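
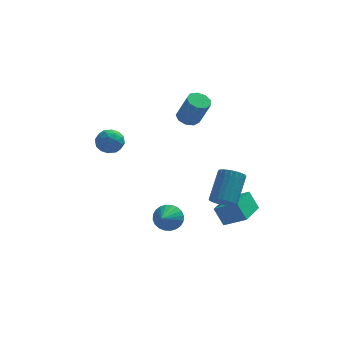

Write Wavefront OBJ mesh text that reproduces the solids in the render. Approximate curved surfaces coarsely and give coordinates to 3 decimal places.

v -0.205 -1.289 -4.224
v 0.248 -1.771 -4.804
v -0.535 -2.451 -3.516
v 0.491 -1.699 -4.573
v 0.628 -1.564 -4.288
v 0.638 -1.388 -3.994
v 0.52 -1.196 -3.734
v 0.291 -1.019 -3.55
v -0.013 -0.883 -3.468
v -0.347 -0.808 -3.501
v -0.659 -0.807 -3.644
v -0.902 -0.879 -3.875
v -1.039 -1.014 -4.16
v -1.049 -1.19 -4.454
v -0.931 -1.382 -4.714
v -0.702 -1.559 -4.898
v -0.398 -1.695 -4.98
v -0.064 -1.77 -4.947
v -4.172 2.488 -0.241
v -3.498 2.52 -0.812
v -3.502 1.46 0.492
v -2.828 1.492 -0.079
v -2.974 2.168 0.47
v -3.388 2.803 0.017
v -3.612 1.177 -0.337
v -4.026 1.812 -0.79
v -3.153 1.709 -0.871
v -2.758 2.322 -0.372
v -4.242 1.658 0.052
v -3.847 2.271 0.551
v -3.894 2.594 -0.591
v -3.106 1.386 0.271
v -3.192 1.783 0.594
v -2.796 1.802 0.258
v -3.829 2.761 -0.103
v -3.433 2.779 -0.439
v -3.125 2.573 0.315
v -3.567 1.201 0.119
v -3.171 1.219 -0.217
v -4.204 2.178 -0.578
v -3.808 2.197 -0.914
v -3.875 1.407 -0.635
v -3.295 2.136 -0.961
v -2.901 1.532 -0.531
v -3.362 1.347 -0.682
v -3.605 1.72 -0.949
v -3.063 2.497 -0.668
v -2.669 1.892 -0.237
v -2.755 2.29 0.085
v -2.998 2.663 -0.181
v -2.86 2.02 -0.703
v -4.331 2.088 -0.083
v -3.937 1.483 0.348
v -4.002 1.317 -0.139
v -4.245 1.69 -0.405
v -4.099 2.448 0.211
v -3.705 1.844 0.641
v -3.395 2.26 0.629
v -3.638 2.633 0.362
v -4.14 1.96 0.383
v 2.722 -3.268 -1.661
v 3.401 -3.614 -1.55
v 3.897 -2.198 -0.169
v 3.218 -1.852 -0.279
v 3.468 -3.422 -1.771
v 3.965 -2.006 -0.39
v 3.422 -3.206 -1.976
v 3.918 -1.79 -0.594
v 3.269 -3 -2.132
v 3.765 -1.584 -0.75
v 3.033 -2.835 -2.216
v 3.529 -1.419 -0.835
v 2.749 -2.736 -2.216
v 3.246 -1.319 -0.835
v 2.462 -2.717 -2.132
v 2.958 -1.301 -0.75
v 2.213 -2.783 -1.976
v 2.71 -1.367 -0.594
v 2.043 -2.922 -1.771
v 2.539 -1.506 -0.39
v 1.975 -3.114 -1.55
v 2.472 -1.698 -0.169
v 2.022 -3.33 -1.346
v 2.518 -1.914 0.036
v 2.175 -3.536 -1.19
v 2.671 -2.12 0.192
v 2.411 -3.701 -1.105
v 2.907 -2.285 0.276
v 2.694 -3.801 -1.105
v 3.191 -2.384 0.276
v 2.982 -3.819 -1.19
v 3.478 -2.403 0.192
v 3.23 -3.753 -1.346
v 3.727 -2.337 0.036
v 2.795 -1.406 -4.712
v 2.261 -1.07 -3.633
v 3.503 0.346 -4.908
v 2.969 0.683 -3.829
v 4.031 -1.823 -3.971
v 3.497 -1.486 -2.892
v 4.739 -0.07 -4.167
v 4.205 0.266 -3.088
v 0.814 2.09 1.74
v 1.439 1.913 1.453
v 2.05 1.413 3.093
v 1.426 1.59 3.38
v 1.446 2.378 1.593
v 2.057 1.878 3.232
v 1.158 2.709 1.801
v 1.769 2.208 3.441
v 0.708 2.75 1.981
v 1.32 2.249 3.621
v 0.309 2.482 2.048
v 0.92 1.982 3.688
v 0.146 2.031 1.971
v 0.757 1.531 3.611
v 0.296 1.608 1.786
v 0.907 1.107 3.426
v 0.688 1.41 1.58
v 1.299 0.91 3.219
v 1.14 1.531 1.448
v 1.751 1.03 3.088
f 2 1 4
f 2 4 3
f 4 1 5
f 4 5 3
f 5 1 6
f 5 6 3
f 6 1 7
f 6 7 3
f 7 1 8
f 7 8 3
f 8 1 9
f 8 9 3
f 9 1 10
f 9 10 3
f 10 1 11
f 10 11 3
f 11 1 12
f 11 12 3
f 12 1 13
f 12 13 3
f 13 1 14
f 13 14 3
f 14 1 15
f 14 15 3
f 15 1 16
f 15 16 3
f 16 1 17
f 16 17 3
f 17 1 18
f 17 18 3
f 18 1 2
f 18 2 3
f 19 56 35
f 56 30 59
f 35 59 24
f 56 59 35
f 19 35 31
f 35 24 36
f 31 36 20
f 35 36 31
f 19 31 40
f 31 20 41
f 40 41 26
f 31 41 40
f 19 40 52
f 40 26 55
f 52 55 29
f 40 55 52
f 19 52 56
f 52 29 60
f 56 60 30
f 52 60 56
f 20 36 47
f 36 24 50
f 47 50 28
f 36 50 47
f 24 59 37
f 59 30 58
f 37 58 23
f 59 58 37
f 30 60 57
f 60 29 53
f 57 53 21
f 60 53 57
f 29 55 54
f 55 26 42
f 54 42 25
f 55 42 54
f 26 41 46
f 41 20 43
f 46 43 27
f 41 43 46
f 22 48 34
f 48 28 49
f 34 49 23
f 48 49 34
f 22 34 32
f 34 23 33
f 32 33 21
f 34 33 32
f 22 32 39
f 32 21 38
f 39 38 25
f 32 38 39
f 22 39 44
f 39 25 45
f 44 45 27
f 39 45 44
f 22 44 48
f 44 27 51
f 48 51 28
f 44 51 48
f 23 49 37
f 49 28 50
f 37 50 24
f 49 50 37
f 21 33 57
f 33 23 58
f 57 58 30
f 33 58 57
f 25 38 54
f 38 21 53
f 54 53 29
f 38 53 54
f 27 45 46
f 45 25 42
f 46 42 26
f 45 42 46
f 28 51 47
f 51 27 43
f 47 43 20
f 51 43 47
f 62 61 65
f 62 65 63
f 63 65 66
f 63 66 64
f 65 61 67
f 65 67 66
f 66 67 68
f 66 68 64
f 67 61 69
f 67 69 68
f 68 69 70
f 68 70 64
f 69 61 71
f 69 71 70
f 70 71 72
f 70 72 64
f 71 61 73
f 71 73 72
f 72 73 74
f 72 74 64
f 73 61 75
f 73 75 74
f 74 75 76
f 74 76 64
f 75 61 77
f 75 77 76
f 76 77 78
f 76 78 64
f 77 61 79
f 77 79 78
f 78 79 80
f 78 80 64
f 79 61 81
f 79 81 80
f 80 81 82
f 80 82 64
f 81 61 83
f 81 83 82
f 82 83 84
f 82 84 64
f 83 61 85
f 83 85 84
f 84 85 86
f 84 86 64
f 85 61 87
f 85 87 86
f 86 87 88
f 86 88 64
f 87 61 89
f 87 89 88
f 88 89 90
f 88 90 64
f 89 61 91
f 89 91 90
f 90 91 92
f 90 92 64
f 91 61 93
f 91 93 92
f 92 93 94
f 92 94 64
f 93 61 62
f 93 62 94
f 94 62 63
f 94 63 64
f 96 98 95
f 99 96 95
f 95 98 97
f 97 99 95
f 96 102 98
f 100 96 99
f 100 102 96
f 98 102 97
f 101 99 97
f 97 102 101
f 101 100 99
f 102 100 101
f 104 103 107
f 104 107 105
f 105 107 108
f 105 108 106
f 107 103 109
f 107 109 108
f 108 109 110
f 108 110 106
f 109 103 111
f 109 111 110
f 110 111 112
f 110 112 106
f 111 103 113
f 111 113 112
f 112 113 114
f 112 114 106
f 113 103 115
f 113 115 114
f 114 115 116
f 114 116 106
f 115 103 117
f 115 117 116
f 116 117 118
f 116 118 106
f 117 103 119
f 117 119 118
f 118 119 120
f 118 120 106
f 119 103 121
f 119 121 120
f 120 121 122
f 120 122 106
f 121 103 104
f 121 104 122
f 122 104 105
f 122 105 106



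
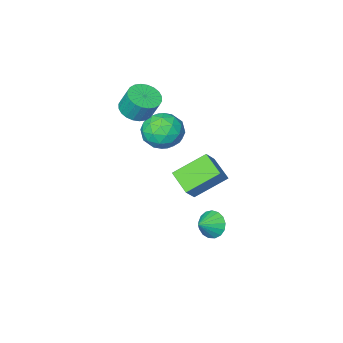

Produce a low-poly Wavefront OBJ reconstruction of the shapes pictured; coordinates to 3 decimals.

v -2.251 3.717 -0.547
v -2.266 2.383 0.046
v -3.896 4.23 0.564
v -3.911 2.896 1.157
v -1.529 4.104 0.343
v -1.544 2.77 0.936
v -3.174 4.617 1.454
v -3.189 3.283 2.047
v -2.811 -3.004 1.816
v -1.907 -3.185 2.045
v -2.105 -2.577 3.313
v -3.009 -2.396 3.084
v -1.876 -2.85 1.889
v -2.075 -2.243 3.157
v -1.988 -2.539 1.722
v -2.186 -1.931 2.99
v -2.225 -2.298 1.569
v -2.423 -1.69 2.837
v -2.551 -2.165 1.454
v -2.75 -1.557 2.722
v -2.917 -2.159 1.394
v -3.115 -1.551 2.662
v -3.266 -2.282 1.399
v -3.465 -1.674 2.667
v -3.547 -2.515 1.466
v -3.745 -1.907 2.734
v -3.715 -2.823 1.587
v -3.913 -2.215 2.855
v -3.745 -3.157 1.743
v -3.944 -2.55 3.011
v -3.634 -3.469 1.91
v -3.832 -2.861 3.178
v -3.397 -3.71 2.063
v -3.595 -3.102 3.331
v -3.07 -3.843 2.178
v -3.269 -3.235 3.446
v -2.705 -3.849 2.238
v -2.903 -3.241 3.506
v -2.355 -3.726 2.233
v -2.554 -3.118 3.501
v -2.075 -3.493 2.166
v -2.273 -2.885 3.434
v -4.106 2.431 -4.272
v -3.673 1.902 -4.81
v -3.114 2.689 -3.728
v -3.663 2.271 -5.003
v -3.754 2.676 -5.029
v -3.926 3.026 -4.881
v -4.139 3.239 -4.594
v -4.345 3.267 -4.233
v -4.495 3.103 -3.881
v -4.557 2.786 -3.618
v -4.515 2.387 -3.506
v -4.379 1.999 -3.568
v -4.181 1.709 -3.793
v -3.966 1.585 -4.127
v -3.782 1.655 -4.494
v -4.59 -1.301 -0.142
v -3.61 -0.7 0.296
v -3.89 -3 0.624
v -2.91 -2.399 1.062
v -4.023 -2.195 1.544
v -4.456 -1.145 1.071
v -3.044 -2.555 -0.151
v -3.477 -1.505 -0.624
v -2.655 -1.475 0.29
v -3.26 -1.252 1.338
v -4.24 -2.448 -0.418
v -4.845 -2.225 0.63
v -4.161 -0.851 0.01
v -3.339 -2.849 0.91
v -3.993 -2.729 1.193
v -3.417 -2.375 1.451
v -4.658 -1.113 0.466
v -4.082 -0.759 0.723
v -4.325 -1.638 1.457
v -3.418 -2.941 0.197
v -2.842 -2.587 0.454
v -4.083 -1.325 -0.531
v -3.507 -0.971 -0.273
v -3.175 -2.062 -0.537
v -3.024 -0.954 0.264
v -2.613 -1.953 0.714
v -2.691 -2.044 0.001
v -2.946 -1.427 -0.277
v -3.379 -0.823 0.88
v -2.968 -1.822 1.33
v -3.622 -1.701 1.613
v -3.876 -1.084 1.335
v -2.818 -1.279 0.877
v -4.532 -1.878 -0.41
v -4.121 -2.877 0.04
v -3.624 -2.616 -0.415
v -3.878 -1.999 -0.693
v -4.887 -1.747 0.206
v -4.476 -2.746 0.656
v -4.554 -2.273 1.197
v -4.809 -1.656 0.919
v -4.682 -2.421 0.043
f 2 4 1
f 5 2 1
f 1 4 3
f 3 5 1
f 2 8 4
f 6 2 5
f 6 8 2
f 4 8 3
f 7 5 3
f 3 8 7
f 7 6 5
f 8 6 7
f 10 9 13
f 10 13 11
f 11 13 14
f 11 14 12
f 13 9 15
f 13 15 14
f 14 15 16
f 14 16 12
f 15 9 17
f 15 17 16
f 16 17 18
f 16 18 12
f 17 9 19
f 17 19 18
f 18 19 20
f 18 20 12
f 19 9 21
f 19 21 20
f 20 21 22
f 20 22 12
f 21 9 23
f 21 23 22
f 22 23 24
f 22 24 12
f 23 9 25
f 23 25 24
f 24 25 26
f 24 26 12
f 25 9 27
f 25 27 26
f 26 27 28
f 26 28 12
f 27 9 29
f 27 29 28
f 28 29 30
f 28 30 12
f 29 9 31
f 29 31 30
f 30 31 32
f 30 32 12
f 31 9 33
f 31 33 32
f 32 33 34
f 32 34 12
f 33 9 35
f 33 35 34
f 34 35 36
f 34 36 12
f 35 9 37
f 35 37 36
f 36 37 38
f 36 38 12
f 37 9 39
f 37 39 38
f 38 39 40
f 38 40 12
f 39 9 41
f 39 41 40
f 40 41 42
f 40 42 12
f 41 9 10
f 41 10 42
f 42 10 11
f 42 11 12
f 44 43 46
f 44 46 45
f 46 43 47
f 46 47 45
f 47 43 48
f 47 48 45
f 48 43 49
f 48 49 45
f 49 43 50
f 49 50 45
f 50 43 51
f 50 51 45
f 51 43 52
f 51 52 45
f 52 43 53
f 52 53 45
f 53 43 54
f 53 54 45
f 54 43 55
f 54 55 45
f 55 43 56
f 55 56 45
f 56 43 57
f 56 57 45
f 57 43 44
f 57 44 45
f 58 95 74
f 95 69 98
f 74 98 63
f 95 98 74
f 58 74 70
f 74 63 75
f 70 75 59
f 74 75 70
f 58 70 79
f 70 59 80
f 79 80 65
f 70 80 79
f 58 79 91
f 79 65 94
f 91 94 68
f 79 94 91
f 58 91 95
f 91 68 99
f 95 99 69
f 91 99 95
f 59 75 86
f 75 63 89
f 86 89 67
f 75 89 86
f 63 98 76
f 98 69 97
f 76 97 62
f 98 97 76
f 69 99 96
f 99 68 92
f 96 92 60
f 99 92 96
f 68 94 93
f 94 65 81
f 93 81 64
f 94 81 93
f 65 80 85
f 80 59 82
f 85 82 66
f 80 82 85
f 61 87 73
f 87 67 88
f 73 88 62
f 87 88 73
f 61 73 71
f 73 62 72
f 71 72 60
f 73 72 71
f 61 71 78
f 71 60 77
f 78 77 64
f 71 77 78
f 61 78 83
f 78 64 84
f 83 84 66
f 78 84 83
f 61 83 87
f 83 66 90
f 87 90 67
f 83 90 87
f 62 88 76
f 88 67 89
f 76 89 63
f 88 89 76
f 60 72 96
f 72 62 97
f 96 97 69
f 72 97 96
f 64 77 93
f 77 60 92
f 93 92 68
f 77 92 93
f 66 84 85
f 84 64 81
f 85 81 65
f 84 81 85
f 67 90 86
f 90 66 82
f 86 82 59
f 90 82 86



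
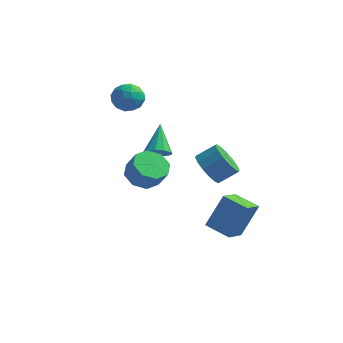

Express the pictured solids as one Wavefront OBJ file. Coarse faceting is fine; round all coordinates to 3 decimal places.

v 2.733 -2.503 1.448
v 3.44 -2.879 0.85
v 4.315 -2.352 1.553
v 3.607 -1.977 2.152
v 3.324 -2.417 0.647
v 4.199 -1.89 1.35
v 3.05 -1.978 0.659
v 3.925 -1.451 1.362
v 2.691 -1.68 0.883
v 3.566 -1.153 1.586
v 2.343 -1.602 1.258
v 3.218 -1.075 1.961
v 2.099 -1.766 1.684
v 2.974 -1.24 2.387
v 2.025 -2.128 2.047
v 2.9 -1.601 2.75
v 2.141 -2.59 2.25
v 3.016 -2.063 2.953
v 2.415 -3.029 2.238
v 3.29 -2.502 2.941
v 2.774 -3.327 2.014
v 3.649 -2.8 2.717
v 3.122 -3.405 1.639
v 3.997 -2.878 2.342
v 3.366 -3.24 1.213
v 4.241 -2.714 1.916
v 3.847 -0.296 -4.721
v 3.636 -1.645 -4.009
v 2.447 0.096 -4.395
v 2.235 -1.253 -3.683
v 4.505 0.553 -2.917
v 4.293 -0.796 -2.205
v 3.104 0.945 -2.591
v 2.893 -0.404 -1.879
v -1.484 1.852 -1.046
v -0.753 1.831 -0.805
v -1.876 3.268 0.266
v -0.782 2.15 -1.157
v -1.079 2.355 -1.467
v -1.531 2.368 -1.616
v -1.965 2.184 -1.548
v -2.215 1.873 -1.288
v -2.185 1.555 -0.935
v -1.888 1.35 -0.626
v -1.436 1.337 -0.476
v -1.003 1.521 -0.545
v -3.861 2.487 2.984
v -2.985 2.823 2.794
v -3.335 1.037 2.846
v -2.459 1.373 2.656
v -2.829 1.471 3.533
v -3.154 2.367 3.618
v -3.166 1.493 2.022
v -3.491 2.389 2.107
v -2.556 2.208 2.199
v -2.348 2.195 3.133
v -3.972 1.665 2.507
v -3.764 1.652 3.441
v -3.469 2.782 2.901
v -2.851 1.078 2.739
v -3.069 1.136 3.254
v -2.554 1.333 3.143
v -3.568 2.514 3.386
v -3.054 2.712 3.274
v -2.962 1.917 3.708
v -3.266 1.148 2.366
v -2.752 1.346 2.254
v -3.766 2.527 2.497
v -3.251 2.724 2.386
v -3.358 1.943 1.932
v -2.702 2.618 2.44
v -2.393 1.766 2.359
v -2.808 1.837 1.986
v -2.999 2.363 2.036
v -2.58 2.61 2.989
v -2.271 1.758 2.908
v -2.488 1.816 3.423
v -2.679 2.343 3.473
v -2.327 2.249 2.639
v -4.049 2.102 2.732
v -3.74 1.25 2.651
v -3.641 1.517 2.167
v -3.832 2.044 2.217
v -3.927 2.094 3.281
v -3.618 1.242 3.2
v -3.321 1.497 3.604
v -3.512 2.023 3.654
v -3.993 1.611 3.001
v -1.207 -1.133 -0.745
v -0.48 -0.449 -1
v 0.135 -0.704 0.07
v -0.593 -1.387 0.325
v -1.067 -0.125 -0.586
v -0.452 -0.38 0.484
v -1.736 -0.39 -0.265
v -1.122 -0.645 0.805
v -2.095 -1.091 -0.225
v -1.481 -1.346 0.845
v -1.935 -1.816 -0.49
v -1.32 -2.071 0.58
v -1.348 -2.14 -0.904
v -0.733 -2.395 0.166
v -0.678 -1.875 -1.225
v -0.064 -2.13 -0.155
v -0.319 -1.174 -1.265
v 0.295 -1.429 -0.195
f 2 1 5
f 2 5 3
f 3 5 6
f 3 6 4
f 5 1 7
f 5 7 6
f 6 7 8
f 6 8 4
f 7 1 9
f 7 9 8
f 8 9 10
f 8 10 4
f 9 1 11
f 9 11 10
f 10 11 12
f 10 12 4
f 11 1 13
f 11 13 12
f 12 13 14
f 12 14 4
f 13 1 15
f 13 15 14
f 14 15 16
f 14 16 4
f 15 1 17
f 15 17 16
f 16 17 18
f 16 18 4
f 17 1 19
f 17 19 18
f 18 19 20
f 18 20 4
f 19 1 21
f 19 21 20
f 20 21 22
f 20 22 4
f 21 1 23
f 21 23 22
f 22 23 24
f 22 24 4
f 23 1 25
f 23 25 24
f 24 25 26
f 24 26 4
f 25 1 2
f 25 2 26
f 26 2 3
f 26 3 4
f 28 30 27
f 31 28 27
f 27 30 29
f 29 31 27
f 28 34 30
f 32 28 31
f 32 34 28
f 30 34 29
f 33 31 29
f 29 34 33
f 33 32 31
f 34 32 33
f 36 35 38
f 36 38 37
f 38 35 39
f 38 39 37
f 39 35 40
f 39 40 37
f 40 35 41
f 40 41 37
f 41 35 42
f 41 42 37
f 42 35 43
f 42 43 37
f 43 35 44
f 43 44 37
f 44 35 45
f 44 45 37
f 45 35 46
f 45 46 37
f 46 35 36
f 46 36 37
f 47 84 63
f 84 58 87
f 63 87 52
f 84 87 63
f 47 63 59
f 63 52 64
f 59 64 48
f 63 64 59
f 47 59 68
f 59 48 69
f 68 69 54
f 59 69 68
f 47 68 80
f 68 54 83
f 80 83 57
f 68 83 80
f 47 80 84
f 80 57 88
f 84 88 58
f 80 88 84
f 48 64 75
f 64 52 78
f 75 78 56
f 64 78 75
f 52 87 65
f 87 58 86
f 65 86 51
f 87 86 65
f 58 88 85
f 88 57 81
f 85 81 49
f 88 81 85
f 57 83 82
f 83 54 70
f 82 70 53
f 83 70 82
f 54 69 74
f 69 48 71
f 74 71 55
f 69 71 74
f 50 76 62
f 76 56 77
f 62 77 51
f 76 77 62
f 50 62 60
f 62 51 61
f 60 61 49
f 62 61 60
f 50 60 67
f 60 49 66
f 67 66 53
f 60 66 67
f 50 67 72
f 67 53 73
f 72 73 55
f 67 73 72
f 50 72 76
f 72 55 79
f 76 79 56
f 72 79 76
f 51 77 65
f 77 56 78
f 65 78 52
f 77 78 65
f 49 61 85
f 61 51 86
f 85 86 58
f 61 86 85
f 53 66 82
f 66 49 81
f 82 81 57
f 66 81 82
f 55 73 74
f 73 53 70
f 74 70 54
f 73 70 74
f 56 79 75
f 79 55 71
f 75 71 48
f 79 71 75
f 90 89 93
f 90 93 91
f 91 93 94
f 91 94 92
f 93 89 95
f 93 95 94
f 94 95 96
f 94 96 92
f 95 89 97
f 95 97 96
f 96 97 98
f 96 98 92
f 97 89 99
f 97 99 98
f 98 99 100
f 98 100 92
f 99 89 101
f 99 101 100
f 100 101 102
f 100 102 92
f 101 89 103
f 101 103 102
f 102 103 104
f 102 104 92
f 103 89 105
f 103 105 104
f 104 105 106
f 104 106 92
f 105 89 90
f 105 90 106
f 106 90 91
f 106 91 92



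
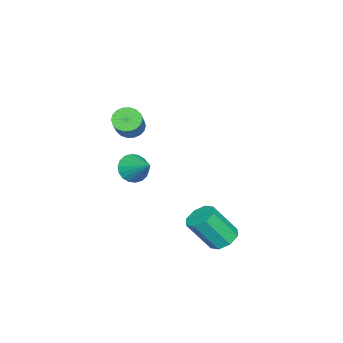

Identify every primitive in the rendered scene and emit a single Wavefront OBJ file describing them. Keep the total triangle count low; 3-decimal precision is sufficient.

v -2.332 -0.943 0.551
v -1.99 -1.401 0.31
v -0.986 -1.154 1.269
v -1.328 -0.697 1.509
v -1.907 -1.181 0.167
v -0.903 -0.934 1.126
v -1.908 -0.913 0.099
v -0.904 -0.666 1.058
v -1.993 -0.652 0.121
v -0.989 -0.405 1.08
v -2.145 -0.448 0.228
v -1.142 -0.201 1.187
v -2.335 -0.342 0.399
v -1.331 -0.095 1.358
v -2.523 -0.356 0.6
v -1.52 -0.109 1.559
v -2.674 -0.486 0.791
v -1.67 -0.239 1.75
v -2.757 -0.706 0.934
v -1.753 -0.459 1.893
v -2.756 -0.974 1.002
v -1.752 -0.727 1.961
v -2.671 -1.235 0.98
v -1.667 -0.988 1.939
v -2.518 -1.439 0.873
v -1.515 -1.192 1.832
v -2.329 -1.545 0.702
v -1.325 -1.298 1.661
v -2.14 -1.531 0.501
v -1.137 -1.284 1.46
v 0.947 4.166 -3.001
v 1.344 3.762 -3.377
v 1.75 2.91 -2.036
v 1.353 3.314 -1.659
v 1.6 4.176 -3.192
v 2.005 3.324 -1.851
v 1.473 4.584 -2.894
v 1.879 3.732 -1.553
v 1.038 4.747 -2.659
v 1.444 3.895 -1.318
v 0.55 4.57 -2.624
v 0.956 3.718 -1.283
v 0.295 4.156 -2.809
v 0.7 3.304 -1.468
v 0.421 3.748 -3.107
v 0.827 2.896 -1.766
v 0.856 3.585 -3.342
v 1.262 2.733 -2.001
v -3.691 -1.367 -2.775
v -3.337 -1.139 -3.396
v -3.049 -0.373 -2.045
v -3.616 -0.956 -3.399
v -3.911 -0.855 -3.278
v -4.161 -0.855 -3.057
v -4.319 -0.956 -2.781
v -4.352 -1.139 -2.504
v -4.254 -1.366 -2.28
v -4.045 -1.594 -2.154
v -3.766 -1.777 -2.152
v -3.472 -1.878 -2.272
v -3.221 -1.878 -2.493
v -3.063 -1.777 -2.769
v -3.03 -1.594 -3.047
v -3.128 -1.367 -3.27
f 2 1 5
f 2 5 3
f 3 5 6
f 3 6 4
f 5 1 7
f 5 7 6
f 6 7 8
f 6 8 4
f 7 1 9
f 7 9 8
f 8 9 10
f 8 10 4
f 9 1 11
f 9 11 10
f 10 11 12
f 10 12 4
f 11 1 13
f 11 13 12
f 12 13 14
f 12 14 4
f 13 1 15
f 13 15 14
f 14 15 16
f 14 16 4
f 15 1 17
f 15 17 16
f 16 17 18
f 16 18 4
f 17 1 19
f 17 19 18
f 18 19 20
f 18 20 4
f 19 1 21
f 19 21 20
f 20 21 22
f 20 22 4
f 21 1 23
f 21 23 22
f 22 23 24
f 22 24 4
f 23 1 25
f 23 25 24
f 24 25 26
f 24 26 4
f 25 1 27
f 25 27 26
f 26 27 28
f 26 28 4
f 27 1 29
f 27 29 28
f 28 29 30
f 28 30 4
f 29 1 2
f 29 2 30
f 30 2 3
f 30 3 4
f 32 31 35
f 32 35 33
f 33 35 36
f 33 36 34
f 35 31 37
f 35 37 36
f 36 37 38
f 36 38 34
f 37 31 39
f 37 39 38
f 38 39 40
f 38 40 34
f 39 31 41
f 39 41 40
f 40 41 42
f 40 42 34
f 41 31 43
f 41 43 42
f 42 43 44
f 42 44 34
f 43 31 45
f 43 45 44
f 44 45 46
f 44 46 34
f 45 31 47
f 45 47 46
f 46 47 48
f 46 48 34
f 47 31 32
f 47 32 48
f 48 32 33
f 48 33 34
f 50 49 52
f 50 52 51
f 52 49 53
f 52 53 51
f 53 49 54
f 53 54 51
f 54 49 55
f 54 55 51
f 55 49 56
f 55 56 51
f 56 49 57
f 56 57 51
f 57 49 58
f 57 58 51
f 58 49 59
f 58 59 51
f 59 49 60
f 59 60 51
f 60 49 61
f 60 61 51
f 61 49 62
f 61 62 51
f 62 49 63
f 62 63 51
f 63 49 64
f 63 64 51
f 64 49 50
f 64 50 51



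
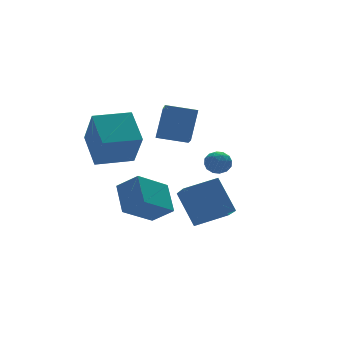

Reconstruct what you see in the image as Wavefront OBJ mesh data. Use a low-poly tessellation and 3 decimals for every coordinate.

v -2.741 -0.171 -1.079
v -2.916 -1.265 0.646
v -2.443 1.331 -0.095
v -2.618 0.237 1.629
v -1.002 -0.497 -1.109
v -1.177 -1.591 0.615
v -0.704 1.005 -0.126
v -0.879 -0.089 1.599
v 3.77 0.897 -2.668
v 4.271 0.476 -2.514
v 3.069 0.064 -2.666
v 3.57 -0.357 -2.512
v 3.359 0.094 -2.059
v 3.792 0.608 -2.061
v 3.548 -0.068 -3.119
v 3.981 0.446 -3.121
v 4.134 -0.121 -2.793
v 4.017 -0.021 -2.138
v 3.323 0.561 -3.042
v 3.206 0.661 -2.387
v 4.082 0.76 -2.591
v 3.258 -0.22 -2.589
v 3.134 0.045 -2.323
v 3.428 -0.202 -2.232
v 3.8 0.838 -2.325
v 4.095 0.59 -2.234
v 3.559 0.365 -1.967
v 3.245 -0.05 -2.946
v 3.54 -0.298 -2.855
v 3.912 0.742 -2.948
v 4.206 0.495 -2.857
v 3.781 0.175 -3.213
v 4.296 0.161 -2.665
v 3.884 -0.329 -2.663
v 3.871 -0.159 -3.02
v 4.126 0.144 -3.021
v 4.227 0.22 -2.28
v 3.815 -0.27 -2.278
v 3.691 -0.005 -2.012
v 3.946 0.298 -2.013
v 4.147 -0.131 -2.443
v 3.525 0.81 -2.902
v 3.113 0.32 -2.9
v 3.394 0.242 -3.167
v 3.649 0.545 -3.168
v 3.456 0.869 -2.517
v 3.044 0.379 -2.515
v 3.214 0.396 -2.159
v 3.469 0.699 -2.16
v 3.193 0.671 -2.737
v -2.485 -2.144 -3.149
v -1.858 -2.911 -2.386
v -2.085 -0.892 -2.219
v -1.458 -1.659 -1.456
v -0.902 -1.881 -4.184
v -0.275 -2.648 -3.421
v -0.502 -0.629 -3.254
v 0.125 -1.396 -2.491
v 1.868 -0.185 -0.78
v 1.297 -1.369 -0.057
v 0.655 0.575 -0.495
v 0.083 -0.609 0.228
v 2.557 0.369 0.672
v 1.985 -0.815 1.395
v 1.343 1.129 0.957
v 0.772 -0.055 1.68
v 0.609 -3.373 -3.979
v 0.432 -2.197 -2.446
v 1.044 -2.086 -4.915
v 0.866 -0.91 -3.382
v 2.194 -3.63 -3.598
v 2.016 -2.454 -2.065
v 2.628 -2.343 -4.534
v 2.451 -1.167 -3.001
f 2 4 1
f 5 2 1
f 1 4 3
f 3 5 1
f 2 8 4
f 6 2 5
f 6 8 2
f 4 8 3
f 7 5 3
f 3 8 7
f 7 6 5
f 8 6 7
f 9 46 25
f 46 20 49
f 25 49 14
f 46 49 25
f 9 25 21
f 25 14 26
f 21 26 10
f 25 26 21
f 9 21 30
f 21 10 31
f 30 31 16
f 21 31 30
f 9 30 42
f 30 16 45
f 42 45 19
f 30 45 42
f 9 42 46
f 42 19 50
f 46 50 20
f 42 50 46
f 10 26 37
f 26 14 40
f 37 40 18
f 26 40 37
f 14 49 27
f 49 20 48
f 27 48 13
f 49 48 27
f 20 50 47
f 50 19 43
f 47 43 11
f 50 43 47
f 19 45 44
f 45 16 32
f 44 32 15
f 45 32 44
f 16 31 36
f 31 10 33
f 36 33 17
f 31 33 36
f 12 38 24
f 38 18 39
f 24 39 13
f 38 39 24
f 12 24 22
f 24 13 23
f 22 23 11
f 24 23 22
f 12 22 29
f 22 11 28
f 29 28 15
f 22 28 29
f 12 29 34
f 29 15 35
f 34 35 17
f 29 35 34
f 12 34 38
f 34 17 41
f 38 41 18
f 34 41 38
f 13 39 27
f 39 18 40
f 27 40 14
f 39 40 27
f 11 23 47
f 23 13 48
f 47 48 20
f 23 48 47
f 15 28 44
f 28 11 43
f 44 43 19
f 28 43 44
f 17 35 36
f 35 15 32
f 36 32 16
f 35 32 36
f 18 41 37
f 41 17 33
f 37 33 10
f 41 33 37
f 52 54 51
f 55 52 51
f 51 54 53
f 53 55 51
f 52 58 54
f 56 52 55
f 56 58 52
f 54 58 53
f 57 55 53
f 53 58 57
f 57 56 55
f 58 56 57
f 60 62 59
f 63 60 59
f 59 62 61
f 61 63 59
f 60 66 62
f 64 60 63
f 64 66 60
f 62 66 61
f 65 63 61
f 61 66 65
f 65 64 63
f 66 64 65
f 68 70 67
f 71 68 67
f 67 70 69
f 69 71 67
f 68 74 70
f 72 68 71
f 72 74 68
f 70 74 69
f 73 71 69
f 69 74 73
f 73 72 71
f 74 72 73



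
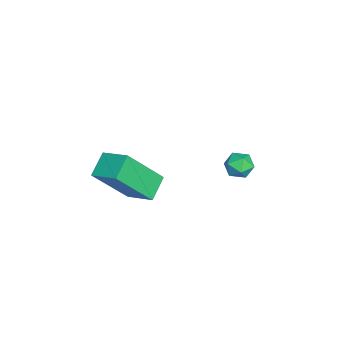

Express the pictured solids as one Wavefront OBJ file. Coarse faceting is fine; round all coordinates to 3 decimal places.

v -2.669 1.882 0.471
v -2.217 1.397 0.467
v -3.443 1.163 0.293
v -2.991 0.678 0.289
v -3.132 0.994 0.853
v -2.653 1.439 0.963
v -3.007 1.121 -0.203
v -2.528 1.566 -0.093
v -2.426 0.927 0.05
v -2.504 0.849 0.703
v -3.156 1.711 0.057
v -3.234 1.633 0.71
v 2.148 -3.689 3.632
v 1.266 -3.383 4.194
v 1.485 -2.478 1.932
v 0.603 -2.171 2.495
v 2.777 -2.709 4.085
v 1.895 -2.402 4.648
v 2.114 -1.497 2.386
v 1.232 -1.191 2.948
f 1 12 6
f 1 6 2
f 1 2 8
f 1 8 11
f 1 11 12
f 2 6 10
f 6 12 5
f 12 11 3
f 11 8 7
f 8 2 9
f 4 10 5
f 4 5 3
f 4 3 7
f 4 7 9
f 4 9 10
f 5 10 6
f 3 5 12
f 7 3 11
f 9 7 8
f 10 9 2
f 14 16 13
f 17 14 13
f 13 16 15
f 15 17 13
f 14 20 16
f 18 14 17
f 18 20 14
f 16 20 15
f 19 17 15
f 15 20 19
f 19 18 17
f 20 18 19



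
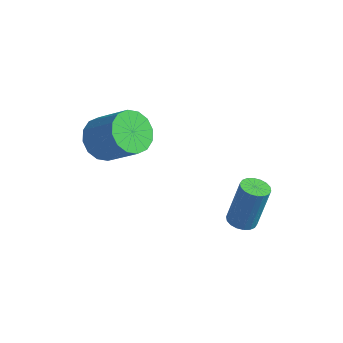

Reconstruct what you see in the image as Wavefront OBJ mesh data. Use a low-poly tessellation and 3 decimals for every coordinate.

v 3.192 2.357 -2.731
v 3.547 2.873 -2.905
v 3.823 3.379 -0.843
v 3.468 2.863 -0.669
v 3.279 2.98 -2.895
v 3.554 3.486 -0.834
v 2.993 2.964 -2.853
v 3.268 3.469 -0.792
v 2.747 2.827 -2.786
v 3.022 3.333 -0.725
v 2.589 2.598 -2.709
v 2.864 3.103 -0.648
v 2.55 2.32 -2.636
v 2.826 2.826 -0.575
v 2.639 2.05 -2.581
v 2.914 2.556 -0.52
v 2.837 1.841 -2.557
v 3.113 2.347 -0.495
v 3.106 1.734 -2.566
v 3.381 2.24 -0.505
v 3.392 1.751 -2.608
v 3.667 2.256 -0.547
v 3.638 1.887 -2.675
v 3.913 2.393 -0.614
v 3.796 2.117 -2.752
v 4.071 2.622 -0.691
v 3.834 2.394 -2.825
v 4.11 2.9 -0.764
v 3.746 2.664 -2.88
v 4.021 3.17 -0.819
v -1.746 -0.369 1.759
v -1.07 -0.306 0.972
v 0.362 -0.167 2.213
v -0.314 -0.231 3.001
v -1.21 0.203 1.077
v 0.222 0.342 2.318
v -1.494 0.559 1.365
v -0.062 0.698 2.606
v -1.845 0.666 1.758
v -0.413 0.805 2.999
v -2.17 0.495 2.152
v -0.738 0.634 3.393
v -2.381 0.093 2.441
v -0.949 0.232 3.682
v -2.422 -0.433 2.547
v -0.99 -0.294 3.788
v -2.282 -0.942 2.442
v -0.85 -0.803 3.683
v -1.998 -1.298 2.154
v -0.566 -1.159 3.395
v -1.647 -1.405 1.761
v -0.215 -1.266 3.002
v -1.322 -1.234 1.367
v 0.11 -1.095 2.608
v -1.111 -0.832 1.078
v 0.321 -0.693 2.319
f 2 1 5
f 2 5 3
f 3 5 6
f 3 6 4
f 5 1 7
f 5 7 6
f 6 7 8
f 6 8 4
f 7 1 9
f 7 9 8
f 8 9 10
f 8 10 4
f 9 1 11
f 9 11 10
f 10 11 12
f 10 12 4
f 11 1 13
f 11 13 12
f 12 13 14
f 12 14 4
f 13 1 15
f 13 15 14
f 14 15 16
f 14 16 4
f 15 1 17
f 15 17 16
f 16 17 18
f 16 18 4
f 17 1 19
f 17 19 18
f 18 19 20
f 18 20 4
f 19 1 21
f 19 21 20
f 20 21 22
f 20 22 4
f 21 1 23
f 21 23 22
f 22 23 24
f 22 24 4
f 23 1 25
f 23 25 24
f 24 25 26
f 24 26 4
f 25 1 27
f 25 27 26
f 26 27 28
f 26 28 4
f 27 1 29
f 27 29 28
f 28 29 30
f 28 30 4
f 29 1 2
f 29 2 30
f 30 2 3
f 30 3 4
f 32 31 35
f 32 35 33
f 33 35 36
f 33 36 34
f 35 31 37
f 35 37 36
f 36 37 38
f 36 38 34
f 37 31 39
f 37 39 38
f 38 39 40
f 38 40 34
f 39 31 41
f 39 41 40
f 40 41 42
f 40 42 34
f 41 31 43
f 41 43 42
f 42 43 44
f 42 44 34
f 43 31 45
f 43 45 44
f 44 45 46
f 44 46 34
f 45 31 47
f 45 47 46
f 46 47 48
f 46 48 34
f 47 31 49
f 47 49 48
f 48 49 50
f 48 50 34
f 49 31 51
f 49 51 50
f 50 51 52
f 50 52 34
f 51 31 53
f 51 53 52
f 52 53 54
f 52 54 34
f 53 31 55
f 53 55 54
f 54 55 56
f 54 56 34
f 55 31 32
f 55 32 56
f 56 32 33
f 56 33 34



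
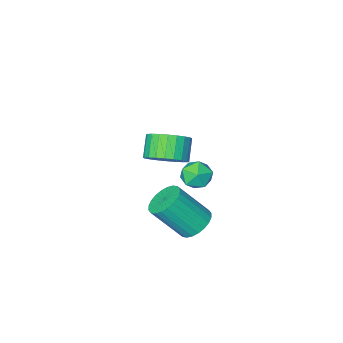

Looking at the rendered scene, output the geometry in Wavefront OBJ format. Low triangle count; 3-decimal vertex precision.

v -1.53 2.666 -0.673
v -0.915 2.255 -0.58
v -2.205 1.745 -0.28
v -1.59 1.334 -0.187
v -1.718 1.919 0.258
v -1.301 2.489 0.015
v -1.819 1.511 -0.875
v -1.402 2.081 -1.118
v -1.093 1.541 -0.705
v -1.03 1.793 -0.005
v -2.09 2.207 -0.855
v -2.027 2.459 -0.155
v -1.949 1.338 -4.152
v -1.331 1.158 -4.676
v -0.274 0.463 -3.193
v -0.891 0.642 -2.668
v -1.254 1.46 -4.589
v -0.197 0.765 -3.106
v -1.283 1.744 -4.436
v -0.226 1.049 -2.952
v -1.413 1.966 -4.239
v -0.356 1.271 -2.756
v -1.625 2.092 -4.029
v -0.568 1.397 -2.545
v -1.886 2.103 -3.838
v -0.829 1.408 -2.354
v -2.157 1.998 -3.694
v -1.099 1.303 -2.211
v -2.396 1.792 -3.62
v -1.338 1.097 -2.137
v -2.566 1.517 -3.627
v -1.509 0.822 -2.144
v -2.643 1.215 -3.714
v -1.586 0.52 -2.231
v -2.614 0.931 -3.868
v -1.557 0.236 -2.384
v -2.484 0.709 -4.064
v -1.427 0.014 -2.581
v -2.272 0.583 -4.275
v -1.215 -0.112 -2.791
v -2.011 0.572 -4.466
v -0.954 -0.123 -2.982
v -1.741 0.677 -4.609
v -0.683 -0.018 -3.126
v -1.502 0.883 -4.683
v -0.444 0.188 -3.2
v -2.954 -2.681 -3.423
v -2.555 -2.104 -2.752
v -3.087 -2.743 -1.887
v -3.486 -3.319 -2.557
v -2.881 -1.924 -2.82
v -3.413 -2.563 -1.954
v -3.218 -1.859 -2.979
v -3.75 -2.498 -2.113
v -3.515 -1.92 -3.206
v -4.047 -2.558 -2.34
v -3.727 -2.096 -3.466
v -4.258 -2.735 -2.6
v -3.821 -2.361 -3.719
v -4.352 -3 -2.853
v -3.783 -2.675 -3.927
v -4.314 -3.313 -3.061
v -3.619 -2.989 -4.059
v -4.15 -3.628 -3.193
v -3.353 -3.257 -4.093
v -3.885 -3.896 -3.228
v -3.027 -3.437 -4.026
v -3.559 -4.076 -3.16
v -2.69 -3.502 -3.867
v -3.222 -4.141 -3.001
v -2.393 -3.442 -3.64
v -2.925 -4.08 -2.774
v -2.182 -3.265 -3.38
v -2.713 -3.904 -2.514
v -2.088 -3 -3.127
v -2.619 -3.639 -2.261
v -2.126 -2.687 -2.919
v -2.657 -3.325 -2.053
v -2.29 -2.372 -2.787
v -2.821 -3.011 -1.921
f 1 12 6
f 1 6 2
f 1 2 8
f 1 8 11
f 1 11 12
f 2 6 10
f 6 12 5
f 12 11 3
f 11 8 7
f 8 2 9
f 4 10 5
f 4 5 3
f 4 3 7
f 4 7 9
f 4 9 10
f 5 10 6
f 3 5 12
f 7 3 11
f 9 7 8
f 10 9 2
f 14 13 17
f 14 17 15
f 15 17 18
f 15 18 16
f 17 13 19
f 17 19 18
f 18 19 20
f 18 20 16
f 19 13 21
f 19 21 20
f 20 21 22
f 20 22 16
f 21 13 23
f 21 23 22
f 22 23 24
f 22 24 16
f 23 13 25
f 23 25 24
f 24 25 26
f 24 26 16
f 25 13 27
f 25 27 26
f 26 27 28
f 26 28 16
f 27 13 29
f 27 29 28
f 28 29 30
f 28 30 16
f 29 13 31
f 29 31 30
f 30 31 32
f 30 32 16
f 31 13 33
f 31 33 32
f 32 33 34
f 32 34 16
f 33 13 35
f 33 35 34
f 34 35 36
f 34 36 16
f 35 13 37
f 35 37 36
f 36 37 38
f 36 38 16
f 37 13 39
f 37 39 38
f 38 39 40
f 38 40 16
f 39 13 41
f 39 41 40
f 40 41 42
f 40 42 16
f 41 13 43
f 41 43 42
f 42 43 44
f 42 44 16
f 43 13 45
f 43 45 44
f 44 45 46
f 44 46 16
f 45 13 14
f 45 14 46
f 46 14 15
f 46 15 16
f 48 47 51
f 48 51 49
f 49 51 52
f 49 52 50
f 51 47 53
f 51 53 52
f 52 53 54
f 52 54 50
f 53 47 55
f 53 55 54
f 54 55 56
f 54 56 50
f 55 47 57
f 55 57 56
f 56 57 58
f 56 58 50
f 57 47 59
f 57 59 58
f 58 59 60
f 58 60 50
f 59 47 61
f 59 61 60
f 60 61 62
f 60 62 50
f 61 47 63
f 61 63 62
f 62 63 64
f 62 64 50
f 63 47 65
f 63 65 64
f 64 65 66
f 64 66 50
f 65 47 67
f 65 67 66
f 66 67 68
f 66 68 50
f 67 47 69
f 67 69 68
f 68 69 70
f 68 70 50
f 69 47 71
f 69 71 70
f 70 71 72
f 70 72 50
f 71 47 73
f 71 73 72
f 72 73 74
f 72 74 50
f 73 47 75
f 73 75 74
f 74 75 76
f 74 76 50
f 75 47 77
f 75 77 76
f 76 77 78
f 76 78 50
f 77 47 79
f 77 79 78
f 78 79 80
f 78 80 50
f 79 47 48
f 79 48 80
f 80 48 49
f 80 49 50



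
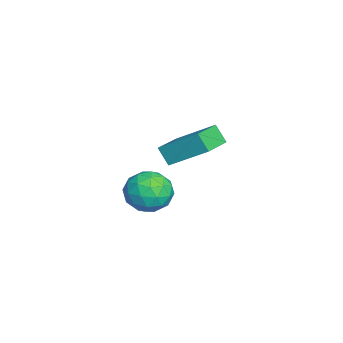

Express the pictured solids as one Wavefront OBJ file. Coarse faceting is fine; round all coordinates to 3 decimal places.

v -2.13 0.818 2.045
v -1.591 2.496 3.258
v -3.646 1.54 1.72
v -3.106 3.219 2.932
v -1.734 1.281 1.228
v -1.194 2.96 2.44
v -3.249 2.004 0.902
v -2.71 3.682 2.115
v 1.338 1.167 2.284
v 2.305 1.574 2.554
v 2.115 -0.294 1.706
v 3.082 0.113 1.976
v 2.377 -0.166 2.75
v 1.896 0.737 3.106
v 2.524 0.543 1.154
v 2.043 1.446 1.51
v 3.037 1.189 1.855
v 2.946 0.751 2.842
v 1.474 0.529 1.418
v 1.383 0.091 2.405
v 1.753 1.499 2.469
v 2.667 -0.219 1.791
v 2.252 -0.383 2.245
v 2.82 -0.143 2.404
v 1.513 1.007 2.794
v 2.081 1.246 2.953
v 2.124 0.223 3.068
v 2.339 0.034 1.307
v 2.907 0.273 1.466
v 1.6 1.423 1.856
v 2.168 1.663 2.015
v 2.296 1.057 1.192
v 2.752 1.512 2.218
v 3.209 0.653 1.878
v 2.881 0.905 1.395
v 2.598 1.436 1.604
v 2.698 1.254 2.797
v 3.155 0.395 2.458
v 2.741 0.231 2.912
v 2.458 0.762 3.122
v 3.129 1.028 2.387
v 1.265 0.885 1.802
v 1.722 0.026 1.463
v 1.962 0.518 1.138
v 1.679 1.049 1.348
v 1.211 0.627 2.382
v 1.668 -0.232 2.042
v 1.822 -0.156 2.656
v 1.539 0.375 2.865
v 1.291 0.252 1.873
f 2 4 1
f 5 2 1
f 1 4 3
f 3 5 1
f 2 8 4
f 6 2 5
f 6 8 2
f 4 8 3
f 7 5 3
f 3 8 7
f 7 6 5
f 8 6 7
f 9 46 25
f 46 20 49
f 25 49 14
f 46 49 25
f 9 25 21
f 25 14 26
f 21 26 10
f 25 26 21
f 9 21 30
f 21 10 31
f 30 31 16
f 21 31 30
f 9 30 42
f 30 16 45
f 42 45 19
f 30 45 42
f 9 42 46
f 42 19 50
f 46 50 20
f 42 50 46
f 10 26 37
f 26 14 40
f 37 40 18
f 26 40 37
f 14 49 27
f 49 20 48
f 27 48 13
f 49 48 27
f 20 50 47
f 50 19 43
f 47 43 11
f 50 43 47
f 19 45 44
f 45 16 32
f 44 32 15
f 45 32 44
f 16 31 36
f 31 10 33
f 36 33 17
f 31 33 36
f 12 38 24
f 38 18 39
f 24 39 13
f 38 39 24
f 12 24 22
f 24 13 23
f 22 23 11
f 24 23 22
f 12 22 29
f 22 11 28
f 29 28 15
f 22 28 29
f 12 29 34
f 29 15 35
f 34 35 17
f 29 35 34
f 12 34 38
f 34 17 41
f 38 41 18
f 34 41 38
f 13 39 27
f 39 18 40
f 27 40 14
f 39 40 27
f 11 23 47
f 23 13 48
f 47 48 20
f 23 48 47
f 15 28 44
f 28 11 43
f 44 43 19
f 28 43 44
f 17 35 36
f 35 15 32
f 36 32 16
f 35 32 36
f 18 41 37
f 41 17 33
f 37 33 10
f 41 33 37



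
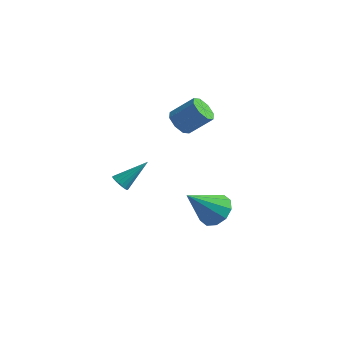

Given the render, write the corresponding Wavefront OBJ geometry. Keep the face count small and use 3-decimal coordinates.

v -0.271 0.564 2.037
v 0.258 0.466 1.544
v 1.241 0.919 2.509
v 0.711 1.016 3.003
v 0.04 0.98 1.525
v 1.023 1.433 2.49
v -0.361 1.25 1.806
v 0.622 1.703 2.771
v -0.709 1.118 2.223
v 0.274 1.571 3.188
v -0.801 0.661 2.531
v 0.182 1.114 3.496
v -0.583 0.147 2.55
v 0.4 0.6 3.515
v -0.182 -0.123 2.269
v 0.801 0.33 3.234
v 0.166 0.009 1.852
v 1.149 0.462 2.817
v -1.996 -2.08 -0.88
v -1.612 -2.416 -0.873
v -1.104 -1.04 0.16
v -1.559 -2.272 -1.062
v -1.607 -2.083 -1.21
v -1.743 -1.894 -1.282
v -1.937 -1.748 -1.263
v -2.145 -1.677 -1.155
v -2.318 -1.699 -0.985
v -2.418 -1.808 -0.791
v -2.421 -1.979 -0.617
v -2.326 -2.174 -0.503
v -2.156 -2.347 -0.476
v -1.949 -2.459 -0.542
v -1.753 -2.484 -0.685
v 1.583 0.483 -3.44
v 2.166 0.885 -2.806
v 0.657 -0.663 -1.86
v 1.685 1.218 -2.847
v 1.164 1.271 -3.114
v 0.804 1.022 -3.506
v 0.742 0.568 -3.872
v 1.001 0.081 -4.073
v 1.482 -0.253 -4.032
v 2.002 -0.305 -3.765
v 2.363 -0.057 -3.374
v 2.425 0.398 -3.007
f 2 1 5
f 2 5 3
f 3 5 6
f 3 6 4
f 5 1 7
f 5 7 6
f 6 7 8
f 6 8 4
f 7 1 9
f 7 9 8
f 8 9 10
f 8 10 4
f 9 1 11
f 9 11 10
f 10 11 12
f 10 12 4
f 11 1 13
f 11 13 12
f 12 13 14
f 12 14 4
f 13 1 15
f 13 15 14
f 14 15 16
f 14 16 4
f 15 1 17
f 15 17 16
f 16 17 18
f 16 18 4
f 17 1 2
f 17 2 18
f 18 2 3
f 18 3 4
f 20 19 22
f 20 22 21
f 22 19 23
f 22 23 21
f 23 19 24
f 23 24 21
f 24 19 25
f 24 25 21
f 25 19 26
f 25 26 21
f 26 19 27
f 26 27 21
f 27 19 28
f 27 28 21
f 28 19 29
f 28 29 21
f 29 19 30
f 29 30 21
f 30 19 31
f 30 31 21
f 31 19 32
f 31 32 21
f 32 19 33
f 32 33 21
f 33 19 20
f 33 20 21
f 35 34 37
f 35 37 36
f 37 34 38
f 37 38 36
f 38 34 39
f 38 39 36
f 39 34 40
f 39 40 36
f 40 34 41
f 40 41 36
f 41 34 42
f 41 42 36
f 42 34 43
f 42 43 36
f 43 34 44
f 43 44 36
f 44 34 45
f 44 45 36
f 45 34 35
f 45 35 36



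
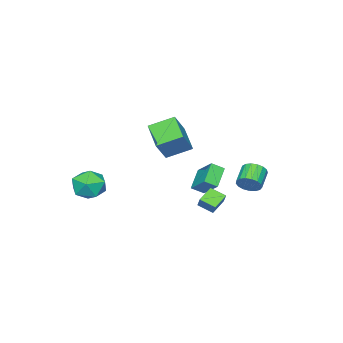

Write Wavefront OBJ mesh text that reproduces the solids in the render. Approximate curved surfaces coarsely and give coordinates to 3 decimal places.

v 2.486 -3.574 -0.919
v 2.769 -3.092 -1.872
v 4.111 -4.308 -0.808
v 4.394 -3.826 -1.761
v 4.235 -3.212 -0.857
v 3.23 -2.758 -0.926
v 3.65 -4.642 -1.754
v 2.645 -4.188 -1.823
v 3.488 -3.752 -2.388
v 3.85 -2.868 -1.833
v 3.03 -4.532 -0.847
v 3.392 -3.648 -0.292
v -1.426 -1.04 1.857
v -0.45 -0.943 3.133
v -0.5 0.249 1.051
v 0.476 0.346 2.327
v -0.476 -2.126 1.213
v 0.5 -2.029 2.489
v 0.45 -0.837 0.407
v 1.426 -0.74 1.683
v -0.589 1.551 -3.456
v -0.371 0.672 -3.055
v -1.581 1.521 -2.982
v -1.363 0.643 -2.581
v -0.277 1.937 -2.779
v -0.059 1.059 -2.378
v -1.269 1.908 -2.305
v -1.051 1.029 -1.904
v -4.098 -2.139 -2.671
v -3.689 -0.894 -1.604
v -4.608 -1.599 -3.106
v -4.199 -0.354 -2.038
v -2.961 -1.766 -3.542
v -2.552 -0.521 -2.474
v -3.471 -1.226 -3.976
v -3.062 0.019 -2.909
v -2.136 2.782 -1.542
v -1.724 2.476 -1.023
v -2.773 2.092 -0.418
v -3.184 2.398 -0.938
v -1.777 2.802 -0.907
v -2.825 2.418 -0.302
v -1.911 3.123 -0.937
v -2.96 2.739 -0.332
v -2.097 3.366 -1.105
v -3.146 2.982 -0.501
v -2.292 3.475 -1.374
v -3.341 3.091 -0.769
v -2.451 3.425 -1.681
v -3.5 3.041 -1.077
v -2.538 3.229 -1.957
v -3.587 2.844 -1.352
v -2.533 2.929 -2.137
v -3.581 2.545 -1.532
v -2.436 2.596 -2.181
v -3.485 2.212 -1.577
v -2.271 2.306 -2.079
v -3.32 1.922 -1.474
v -2.075 2.125 -1.854
v -3.123 1.741 -1.249
v -1.892 2.094 -1.557
v -2.941 1.71 -0.953
v -1.766 2.221 -1.257
v -2.815 1.837 -0.653
f 1 12 6
f 1 6 2
f 1 2 8
f 1 8 11
f 1 11 12
f 2 6 10
f 6 12 5
f 12 11 3
f 11 8 7
f 8 2 9
f 4 10 5
f 4 5 3
f 4 3 7
f 4 7 9
f 4 9 10
f 5 10 6
f 3 5 12
f 7 3 11
f 9 7 8
f 10 9 2
f 14 16 13
f 17 14 13
f 13 16 15
f 15 17 13
f 14 20 16
f 18 14 17
f 18 20 14
f 16 20 15
f 19 17 15
f 15 20 19
f 19 18 17
f 20 18 19
f 22 24 21
f 25 22 21
f 21 24 23
f 23 25 21
f 22 28 24
f 26 22 25
f 26 28 22
f 24 28 23
f 27 25 23
f 23 28 27
f 27 26 25
f 28 26 27
f 30 32 29
f 33 30 29
f 29 32 31
f 31 33 29
f 30 36 32
f 34 30 33
f 34 36 30
f 32 36 31
f 35 33 31
f 31 36 35
f 35 34 33
f 36 34 35
f 38 37 41
f 38 41 39
f 39 41 42
f 39 42 40
f 41 37 43
f 41 43 42
f 42 43 44
f 42 44 40
f 43 37 45
f 43 45 44
f 44 45 46
f 44 46 40
f 45 37 47
f 45 47 46
f 46 47 48
f 46 48 40
f 47 37 49
f 47 49 48
f 48 49 50
f 48 50 40
f 49 37 51
f 49 51 50
f 50 51 52
f 50 52 40
f 51 37 53
f 51 53 52
f 52 53 54
f 52 54 40
f 53 37 55
f 53 55 54
f 54 55 56
f 54 56 40
f 55 37 57
f 55 57 56
f 56 57 58
f 56 58 40
f 57 37 59
f 57 59 58
f 58 59 60
f 58 60 40
f 59 37 61
f 59 61 60
f 60 61 62
f 60 62 40
f 61 37 63
f 61 63 62
f 62 63 64
f 62 64 40
f 63 37 38
f 63 38 64
f 64 38 39
f 64 39 40



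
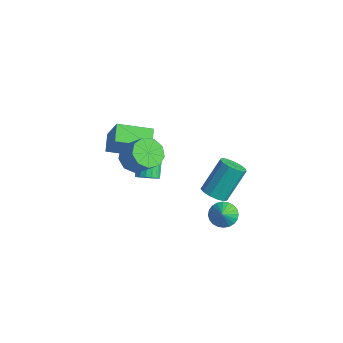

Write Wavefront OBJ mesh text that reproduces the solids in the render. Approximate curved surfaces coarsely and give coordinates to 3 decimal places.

v -2.783 -1.928 0.415
v -3.609 -1.288 0.941
v -1.837 -0.246 -0.147
v -2.664 0.395 0.379
v -1.756 -1.955 2.061
v -2.583 -1.314 2.587
v -0.811 -0.272 1.499
v -1.637 0.368 2.025
v -0.18 -1.773 1.797
v 0.465 -2.198 1.262
v 1.505 -2.012 2.368
v 0.86 -1.587 2.903
v 0.47 -1.565 1.15
v 1.51 -1.379 2.257
v 0.17 -1.029 1.342
v 1.211 -0.843 2.448
v -0.293 -0.841 1.746
v 0.748 -0.655 2.852
v -0.704 -1.089 2.174
v 0.337 -0.903 3.28
v -0.869 -1.657 2.426
v 0.171 -1.471 3.532
v -0.713 -2.279 2.383
v 0.328 -2.094 3.489
v -0.307 -2.665 2.066
v 0.734 -2.479 3.172
v 0.158 -2.633 1.623
v 1.199 -2.447 2.729
v 3.535 1.233 -1.678
v 4.211 1.464 -2.017
v 4.065 0.767 -0.942
v 4.154 1.701 -1.827
v 4.004 1.866 -1.615
v 3.782 1.935 -1.412
v 3.523 1.897 -1.25
v 3.266 1.758 -1.153
v 3.049 1.539 -1.136
v 2.907 1.273 -1.202
v 2.86 1.002 -1.34
v 2.916 0.765 -1.53
v 3.067 0.6 -1.742
v 3.288 0.531 -1.945
v 3.548 0.569 -2.107
v 3.805 0.708 -2.204
v 4.022 0.927 -2.221
v 4.164 1.193 -2.155
v 1.083 2.363 -2.505
v 1.48 1.82 -2.072
v 1.374 3.133 -0.323
v 0.977 3.677 -0.755
v 1.792 2.089 -2.255
v 1.686 3.402 -0.506
v 1.879 2.445 -2.518
v 1.773 3.759 -0.768
v 1.713 2.775 -2.776
v 1.607 4.089 -1.027
v 1.347 2.975 -2.948
v 1.241 4.288 -1.199
v 0.898 2.98 -2.979
v 0.791 4.294 -1.23
v 0.507 2.789 -2.86
v 0.401 4.103 -1.111
v 0.299 2.464 -2.628
v 0.193 3.777 -0.879
v 0.34 2.106 -2.356
v 0.234 3.42 -0.607
v 0.617 1.83 -2.132
v 0.511 3.144 -0.383
v 1.042 1.723 -2.026
v 0.936 3.037 -0.277
v -3.25 0.99 -3.747
v -2.892 0.671 -3.252
v -3.691 1.352 -2.237
v -4.05 1.67 -2.733
v -2.722 0.95 -3.305
v -3.522 1.63 -2.29
v -2.674 1.238 -3.46
v -3.473 1.918 -2.445
v -2.758 1.469 -3.681
v -3.557 2.149 -2.666
v -2.955 1.59 -3.917
v -3.754 2.27 -2.902
v -3.219 1.574 -4.114
v -4.018 2.254 -3.099
v -3.49 1.424 -4.227
v -4.29 2.104 -3.212
v -3.707 1.174 -4.231
v -4.506 1.855 -3.216
v -3.819 0.883 -4.123
v -4.618 1.563 -3.108
v -3.801 0.616 -3.93
v -4.6 1.296 -2.915
v -3.656 0.434 -3.695
v -4.456 1.115 -2.68
v -3.419 0.38 -3.472
v -4.218 1.06 -2.457
v -3.143 0.466 -3.312
v -3.942 1.146 -2.297
f 2 4 1
f 5 2 1
f 1 4 3
f 3 5 1
f 2 8 4
f 6 2 5
f 6 8 2
f 4 8 3
f 7 5 3
f 3 8 7
f 7 6 5
f 8 6 7
f 10 9 13
f 10 13 11
f 11 13 14
f 11 14 12
f 13 9 15
f 13 15 14
f 14 15 16
f 14 16 12
f 15 9 17
f 15 17 16
f 16 17 18
f 16 18 12
f 17 9 19
f 17 19 18
f 18 19 20
f 18 20 12
f 19 9 21
f 19 21 20
f 20 21 22
f 20 22 12
f 21 9 23
f 21 23 22
f 22 23 24
f 22 24 12
f 23 9 25
f 23 25 24
f 24 25 26
f 24 26 12
f 25 9 27
f 25 27 26
f 26 27 28
f 26 28 12
f 27 9 10
f 27 10 28
f 28 10 11
f 28 11 12
f 30 29 32
f 30 32 31
f 32 29 33
f 32 33 31
f 33 29 34
f 33 34 31
f 34 29 35
f 34 35 31
f 35 29 36
f 35 36 31
f 36 29 37
f 36 37 31
f 37 29 38
f 37 38 31
f 38 29 39
f 38 39 31
f 39 29 40
f 39 40 31
f 40 29 41
f 40 41 31
f 41 29 42
f 41 42 31
f 42 29 43
f 42 43 31
f 43 29 44
f 43 44 31
f 44 29 45
f 44 45 31
f 45 29 46
f 45 46 31
f 46 29 30
f 46 30 31
f 48 47 51
f 48 51 49
f 49 51 52
f 49 52 50
f 51 47 53
f 51 53 52
f 52 53 54
f 52 54 50
f 53 47 55
f 53 55 54
f 54 55 56
f 54 56 50
f 55 47 57
f 55 57 56
f 56 57 58
f 56 58 50
f 57 47 59
f 57 59 58
f 58 59 60
f 58 60 50
f 59 47 61
f 59 61 60
f 60 61 62
f 60 62 50
f 61 47 63
f 61 63 62
f 62 63 64
f 62 64 50
f 63 47 65
f 63 65 64
f 64 65 66
f 64 66 50
f 65 47 67
f 65 67 66
f 66 67 68
f 66 68 50
f 67 47 69
f 67 69 68
f 68 69 70
f 68 70 50
f 69 47 48
f 69 48 70
f 70 48 49
f 70 49 50
f 72 71 75
f 72 75 73
f 73 75 76
f 73 76 74
f 75 71 77
f 75 77 76
f 76 77 78
f 76 78 74
f 77 71 79
f 77 79 78
f 78 79 80
f 78 80 74
f 79 71 81
f 79 81 80
f 80 81 82
f 80 82 74
f 81 71 83
f 81 83 82
f 82 83 84
f 82 84 74
f 83 71 85
f 83 85 84
f 84 85 86
f 84 86 74
f 85 71 87
f 85 87 86
f 86 87 88
f 86 88 74
f 87 71 89
f 87 89 88
f 88 89 90
f 88 90 74
f 89 71 91
f 89 91 90
f 90 91 92
f 90 92 74
f 91 71 93
f 91 93 92
f 92 93 94
f 92 94 74
f 93 71 95
f 93 95 94
f 94 95 96
f 94 96 74
f 95 71 97
f 95 97 96
f 96 97 98
f 96 98 74
f 97 71 72
f 97 72 98
f 98 72 73
f 98 73 74



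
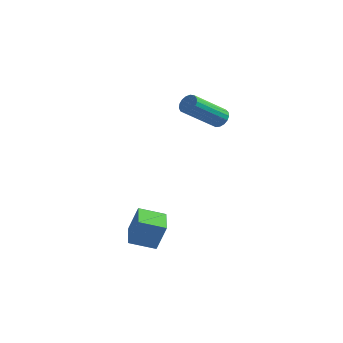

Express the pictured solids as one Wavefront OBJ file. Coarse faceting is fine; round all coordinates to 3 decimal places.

v 0.207 2.513 1.738
v 0.635 2.438 2.005
v -0.379 1.292 3.309
v -0.807 1.367 3.042
v 0.538 2.638 2.106
v -0.476 1.492 3.409
v 0.365 2.809 2.122
v -0.649 1.664 3.425
v 0.156 2.913 2.05
v -0.858 1.767 3.354
v -0.041 2.925 1.907
v -1.056 1.779 3.21
v -0.182 2.843 1.726
v -1.196 1.697 3.029
v -0.233 2.685 1.547
v -1.247 1.539 2.85
v -0.184 2.487 1.412
v -1.198 1.342 2.715
v -0.045 2.296 1.352
v -1.059 1.15 2.655
v 0.152 2.154 1.38
v -0.862 1.008 2.683
v 0.361 2.095 1.491
v -0.653 0.949 2.794
v 0.535 2.131 1.658
v -0.479 0.985 2.961
v 0.634 2.255 1.844
v -0.38 1.109 3.147
v -1.828 -2.833 -3.162
v -1.434 -2.672 -1.891
v -2.297 -1.685 -3.162
v -1.903 -1.524 -1.891
v -0.757 -2.396 -3.549
v -0.363 -2.235 -2.278
v -1.226 -1.248 -3.549
v -0.832 -1.087 -2.278
f 2 1 5
f 2 5 3
f 3 5 6
f 3 6 4
f 5 1 7
f 5 7 6
f 6 7 8
f 6 8 4
f 7 1 9
f 7 9 8
f 8 9 10
f 8 10 4
f 9 1 11
f 9 11 10
f 10 11 12
f 10 12 4
f 11 1 13
f 11 13 12
f 12 13 14
f 12 14 4
f 13 1 15
f 13 15 14
f 14 15 16
f 14 16 4
f 15 1 17
f 15 17 16
f 16 17 18
f 16 18 4
f 17 1 19
f 17 19 18
f 18 19 20
f 18 20 4
f 19 1 21
f 19 21 20
f 20 21 22
f 20 22 4
f 21 1 23
f 21 23 22
f 22 23 24
f 22 24 4
f 23 1 25
f 23 25 24
f 24 25 26
f 24 26 4
f 25 1 27
f 25 27 26
f 26 27 28
f 26 28 4
f 27 1 2
f 27 2 28
f 28 2 3
f 28 3 4
f 30 32 29
f 33 30 29
f 29 32 31
f 31 33 29
f 30 36 32
f 34 30 33
f 34 36 30
f 32 36 31
f 35 33 31
f 31 36 35
f 35 34 33
f 36 34 35



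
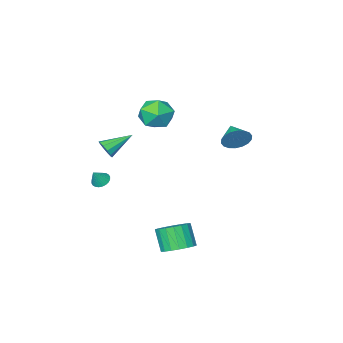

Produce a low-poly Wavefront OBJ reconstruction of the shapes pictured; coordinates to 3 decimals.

v 1.999 4.079 -4.456
v 2.771 4.55 -4.078
v 2.632 3.772 -2.826
v 1.861 3.301 -3.204
v 2.436 4.802 -3.959
v 2.297 4.024 -2.707
v 2.014 4.91 -3.938
v 1.875 4.133 -2.686
v 1.589 4.854 -4.02
v 1.45 4.077 -2.768
v 1.246 4.645 -4.188
v 1.107 3.867 -2.936
v 1.051 4.323 -4.409
v 0.913 3.546 -3.157
v 1.045 3.953 -4.64
v 0.906 3.175 -3.388
v 1.228 3.608 -4.834
v 1.089 2.83 -3.582
v 1.563 3.356 -4.953
v 1.424 2.578 -3.701
v 1.985 3.247 -4.974
v 1.846 2.47 -3.722
v 2.41 3.303 -4.892
v 2.271 2.526 -3.64
v 2.753 3.513 -4.724
v 2.614 2.735 -3.472
v 2.947 3.834 -4.503
v 2.809 3.057 -3.251
v 2.954 4.205 -4.272
v 2.815 3.427 -3.02
v -2.569 2.842 1.835
v -2.111 2.924 2.57
v -2.991 1.698 2.225
v -2.452 3.081 2.663
v -2.817 3.192 2.592
v -3.132 3.232 2.371
v -3.336 3.196 2.044
v -3.387 3.089 1.675
v -3.277 2.934 1.338
v -3.027 2.76 1.1
v -2.685 2.602 1.007
v -2.321 2.492 1.078
v -2.006 2.451 1.299
v -1.802 2.488 1.626
v -1.75 2.594 1.995
v -1.861 2.75 2.332
v 3.068 -1.401 0.844
v 3.37 -1.138 1.357
v 1.512 -1.119 1.616
v 3.293 -0.844 1.094
v 3.13 -0.763 0.736
v 2.944 -0.925 0.419
v 2.805 -1.269 0.265
v 2.767 -1.664 0.332
v 2.844 -1.958 0.595
v 3.007 -2.039 0.953
v 3.193 -1.876 1.27
v 3.332 -1.532 1.424
v 2.634 -2.647 -2.339
v 2.983 -2.293 -2.618
v 3.186 -2.533 -1.501
v 2.832 -2.151 -2.537
v 2.651 -2.084 -2.427
v 2.467 -2.103 -2.303
v 2.309 -2.204 -2.185
v 2.2 -2.373 -2.09
v 2.157 -2.584 -2.033
v 2.186 -2.804 -2.022
v 2.284 -3 -2.06
v 2.435 -3.143 -2.14
v 2.616 -3.21 -2.251
v 2.8 -3.191 -2.374
v 2.958 -3.089 -2.493
v 3.067 -2.92 -2.588
v 3.11 -2.71 -2.645
v 3.081 -2.49 -2.655
v -0.484 0.007 3.368
v 0.125 0.125 2.404
v 0.235 -1.685 3.616
v 0.844 -1.567 2.652
v 1.101 -0.935 3.573
v 0.657 0.111 3.42
v -0.297 -1.671 2.6
v -0.741 -0.625 2.447
v 0.241 -0.912 1.93
v 1.104 -0.457 2.531
v -0.744 -1.103 3.489
v 0.119 -0.648 4.09
f 2 1 5
f 2 5 3
f 3 5 6
f 3 6 4
f 5 1 7
f 5 7 6
f 6 7 8
f 6 8 4
f 7 1 9
f 7 9 8
f 8 9 10
f 8 10 4
f 9 1 11
f 9 11 10
f 10 11 12
f 10 12 4
f 11 1 13
f 11 13 12
f 12 13 14
f 12 14 4
f 13 1 15
f 13 15 14
f 14 15 16
f 14 16 4
f 15 1 17
f 15 17 16
f 16 17 18
f 16 18 4
f 17 1 19
f 17 19 18
f 18 19 20
f 18 20 4
f 19 1 21
f 19 21 20
f 20 21 22
f 20 22 4
f 21 1 23
f 21 23 22
f 22 23 24
f 22 24 4
f 23 1 25
f 23 25 24
f 24 25 26
f 24 26 4
f 25 1 27
f 25 27 26
f 26 27 28
f 26 28 4
f 27 1 29
f 27 29 28
f 28 29 30
f 28 30 4
f 29 1 2
f 29 2 30
f 30 2 3
f 30 3 4
f 32 31 34
f 32 34 33
f 34 31 35
f 34 35 33
f 35 31 36
f 35 36 33
f 36 31 37
f 36 37 33
f 37 31 38
f 37 38 33
f 38 31 39
f 38 39 33
f 39 31 40
f 39 40 33
f 40 31 41
f 40 41 33
f 41 31 42
f 41 42 33
f 42 31 43
f 42 43 33
f 43 31 44
f 43 44 33
f 44 31 45
f 44 45 33
f 45 31 46
f 45 46 33
f 46 31 32
f 46 32 33
f 48 47 50
f 48 50 49
f 50 47 51
f 50 51 49
f 51 47 52
f 51 52 49
f 52 47 53
f 52 53 49
f 53 47 54
f 53 54 49
f 54 47 55
f 54 55 49
f 55 47 56
f 55 56 49
f 56 47 57
f 56 57 49
f 57 47 58
f 57 58 49
f 58 47 48
f 58 48 49
f 60 59 62
f 60 62 61
f 62 59 63
f 62 63 61
f 63 59 64
f 63 64 61
f 64 59 65
f 64 65 61
f 65 59 66
f 65 66 61
f 66 59 67
f 66 67 61
f 67 59 68
f 67 68 61
f 68 59 69
f 68 69 61
f 69 59 70
f 69 70 61
f 70 59 71
f 70 71 61
f 71 59 72
f 71 72 61
f 72 59 73
f 72 73 61
f 73 59 74
f 73 74 61
f 74 59 75
f 74 75 61
f 75 59 76
f 75 76 61
f 76 59 60
f 76 60 61
f 77 88 82
f 77 82 78
f 77 78 84
f 77 84 87
f 77 87 88
f 78 82 86
f 82 88 81
f 88 87 79
f 87 84 83
f 84 78 85
f 80 86 81
f 80 81 79
f 80 79 83
f 80 83 85
f 80 85 86
f 81 86 82
f 79 81 88
f 83 79 87
f 85 83 84
f 86 85 78



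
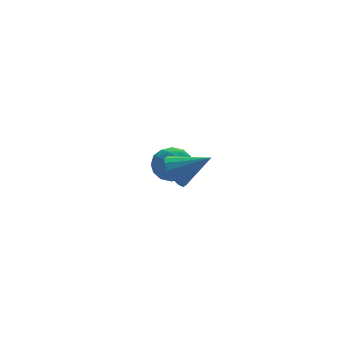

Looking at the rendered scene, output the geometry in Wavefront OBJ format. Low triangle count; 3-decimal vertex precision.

v 1.205 2.97 -2.747
v 2.079 2.596 -2.206
v 0.141 2.124 -1.614
v 1.015 1.75 -1.073
v 0.766 2.814 -1.04
v 1.424 3.337 -1.74
v 0.796 1.383 -2.08
v 1.454 1.906 -2.78
v 1.826 1.615 -1.794
v 1.808 2.499 -1.151
v 0.412 2.221 -2.669
v 0.394 3.105 -2.026
v 1.735 2.857 -2.576
v 0.485 1.863 -1.244
v 0.339 2.488 -1.224
v 0.852 2.268 -0.907
v 1.35 3.293 -2.302
v 1.864 3.073 -1.984
v 1.092 3.201 -1.299
v 0.356 1.647 -1.836
v 0.87 1.427 -1.518
v 1.368 2.452 -2.913
v 1.881 2.232 -2.596
v 1.128 1.519 -2.521
v 2.1 2.061 -2.016
v 1.475 1.563 -1.35
v 1.347 1.348 -1.942
v 1.733 1.655 -2.353
v 2.089 2.58 -1.638
v 1.464 2.083 -0.972
v 1.318 2.709 -0.953
v 1.704 3.016 -1.364
v 1.941 2.004 -1.396
v 0.756 2.637 -2.848
v 0.131 2.14 -2.182
v 0.516 1.704 -2.456
v 0.902 2.011 -2.867
v 0.745 3.157 -2.47
v 0.12 2.659 -1.804
v 0.487 3.065 -1.467
v 0.873 3.372 -1.878
v 0.279 2.716 -2.424
v -1.946 -3.48 1.338
v -1.29 -3.01 0.876
v -0.634 -4.36 2.302
v -1.39 -2.738 1.26
v -1.639 -2.665 1.666
v -1.97 -2.81 1.984
v -2.295 -3.135 2.129
v -2.526 -3.552 2.062
v -2.601 -3.95 1.801
v -2.501 -4.221 1.417
v -2.252 -4.294 1.011
v -1.921 -4.149 0.693
v -1.597 -3.824 0.548
v -1.366 -3.407 0.615
f 1 38 17
f 38 12 41
f 17 41 6
f 38 41 17
f 1 17 13
f 17 6 18
f 13 18 2
f 17 18 13
f 1 13 22
f 13 2 23
f 22 23 8
f 13 23 22
f 1 22 34
f 22 8 37
f 34 37 11
f 22 37 34
f 1 34 38
f 34 11 42
f 38 42 12
f 34 42 38
f 2 18 29
f 18 6 32
f 29 32 10
f 18 32 29
f 6 41 19
f 41 12 40
f 19 40 5
f 41 40 19
f 12 42 39
f 42 11 35
f 39 35 3
f 42 35 39
f 11 37 36
f 37 8 24
f 36 24 7
f 37 24 36
f 8 23 28
f 23 2 25
f 28 25 9
f 23 25 28
f 4 30 16
f 30 10 31
f 16 31 5
f 30 31 16
f 4 16 14
f 16 5 15
f 14 15 3
f 16 15 14
f 4 14 21
f 14 3 20
f 21 20 7
f 14 20 21
f 4 21 26
f 21 7 27
f 26 27 9
f 21 27 26
f 4 26 30
f 26 9 33
f 30 33 10
f 26 33 30
f 5 31 19
f 31 10 32
f 19 32 6
f 31 32 19
f 3 15 39
f 15 5 40
f 39 40 12
f 15 40 39
f 7 20 36
f 20 3 35
f 36 35 11
f 20 35 36
f 9 27 28
f 27 7 24
f 28 24 8
f 27 24 28
f 10 33 29
f 33 9 25
f 29 25 2
f 33 25 29
f 44 43 46
f 44 46 45
f 46 43 47
f 46 47 45
f 47 43 48
f 47 48 45
f 48 43 49
f 48 49 45
f 49 43 50
f 49 50 45
f 50 43 51
f 50 51 45
f 51 43 52
f 51 52 45
f 52 43 53
f 52 53 45
f 53 43 54
f 53 54 45
f 54 43 55
f 54 55 45
f 55 43 56
f 55 56 45
f 56 43 44
f 56 44 45



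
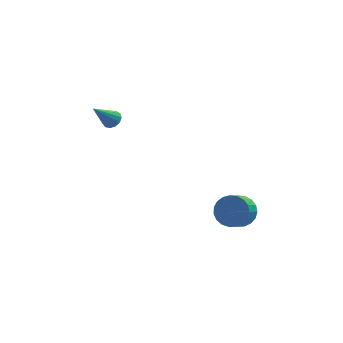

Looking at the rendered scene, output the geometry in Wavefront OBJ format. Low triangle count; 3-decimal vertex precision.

v 3.778 1.364 -2.758
v 4.241 0.696 -3.167
v 3.745 -0.012 -2.571
v 3.282 0.656 -2.162
v 4.467 0.782 -2.876
v 3.971 0.074 -2.28
v 4.575 0.968 -2.565
v 4.078 0.26 -1.969
v 4.544 1.223 -2.287
v 4.048 0.515 -1.691
v 4.381 1.503 -2.09
v 3.885 0.795 -1.495
v 4.114 1.758 -2.009
v 3.617 1.05 -1.414
v 3.789 1.945 -2.058
v 3.292 1.237 -1.462
v 3.462 2.032 -2.227
v 2.965 1.324 -1.632
v 3.189 2.003 -2.488
v 2.693 1.295 -1.893
v 3.019 1.864 -2.796
v 2.522 1.156 -2.201
v 2.98 1.638 -3.097
v 2.483 0.93 -2.502
v 3.079 1.365 -3.34
v 2.582 0.657 -2.744
v 3.298 1.092 -3.481
v 2.802 0.384 -2.886
v 3.601 0.865 -3.498
v 3.105 0.157 -2.903
v 3.935 0.725 -3.387
v 3.438 0.017 -2.791
v -2.127 2.917 3.164
v -1.729 3.011 3.502
v -3.033 2.323 4.396
v -1.897 3.258 3.498
v -2.137 3.397 3.388
v -2.374 3.383 3.207
v -2.533 3.222 3.013
v -2.563 2.963 2.866
v -2.454 2.69 2.814
v -2.242 2.489 2.874
v -1.993 2.423 3.025
v -1.786 2.514 3.221
v -1.688 2.733 3.399
f 2 1 5
f 2 5 3
f 3 5 6
f 3 6 4
f 5 1 7
f 5 7 6
f 6 7 8
f 6 8 4
f 7 1 9
f 7 9 8
f 8 9 10
f 8 10 4
f 9 1 11
f 9 11 10
f 10 11 12
f 10 12 4
f 11 1 13
f 11 13 12
f 12 13 14
f 12 14 4
f 13 1 15
f 13 15 14
f 14 15 16
f 14 16 4
f 15 1 17
f 15 17 16
f 16 17 18
f 16 18 4
f 17 1 19
f 17 19 18
f 18 19 20
f 18 20 4
f 19 1 21
f 19 21 20
f 20 21 22
f 20 22 4
f 21 1 23
f 21 23 22
f 22 23 24
f 22 24 4
f 23 1 25
f 23 25 24
f 24 25 26
f 24 26 4
f 25 1 27
f 25 27 26
f 26 27 28
f 26 28 4
f 27 1 29
f 27 29 28
f 28 29 30
f 28 30 4
f 29 1 31
f 29 31 30
f 30 31 32
f 30 32 4
f 31 1 2
f 31 2 32
f 32 2 3
f 32 3 4
f 34 33 36
f 34 36 35
f 36 33 37
f 36 37 35
f 37 33 38
f 37 38 35
f 38 33 39
f 38 39 35
f 39 33 40
f 39 40 35
f 40 33 41
f 40 41 35
f 41 33 42
f 41 42 35
f 42 33 43
f 42 43 35
f 43 33 44
f 43 44 35
f 44 33 45
f 44 45 35
f 45 33 34
f 45 34 35



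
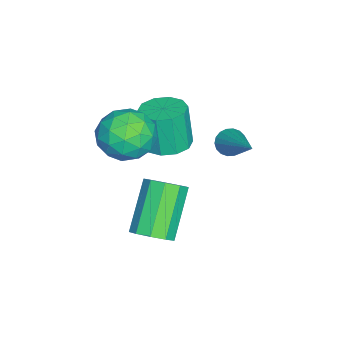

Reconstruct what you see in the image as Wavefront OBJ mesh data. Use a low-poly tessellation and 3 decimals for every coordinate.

v -2.172 -0.355 -1.284
v -1.495 -0.885 -1.279
v -1.671 -1.095 0.388
v -2.348 -0.565 0.384
v -1.317 -0.39 -1.198
v -1.493 -0.601 0.469
v -1.466 0.118 -1.15
v -1.642 -0.093 0.518
v -1.885 0.445 -1.152
v -2.06 0.234 0.515
v -2.413 0.467 -1.205
v -2.589 0.256 0.462
v -2.849 0.175 -1.288
v -3.025 -0.035 0.379
v -3.027 -0.319 -1.369
v -3.203 -0.53 0.298
v -2.878 -0.827 -1.418
v -3.054 -1.038 0.25
v -2.46 -1.154 -1.415
v -2.635 -1.365 0.252
v -1.931 -1.176 -1.362
v -2.107 -1.387 0.305
v -2.121 1.811 -0.749
v -1.717 1.577 -1.059
v -0.599 2.829 0.469
v -1.763 1.79 -1.179
v -1.88 2.007 -1.215
v -2.045 2.186 -1.158
v -2.224 2.29 -1.021
v -2.384 2.299 -0.829
v -2.491 2.212 -0.622
v -2.525 2.045 -0.44
v -2.479 1.832 -0.319
v -2.363 1.615 -0.284
v -2.198 1.436 -0.34
v -2.018 1.332 -0.478
v -1.859 1.323 -0.669
v -1.751 1.41 -0.877
v 0.798 -0.201 -3.582
v 1.205 0.367 -3.235
v -0.291 0.508 -1.711
v -0.698 -0.059 -2.058
v 0.865 0.576 -3.588
v -0.632 0.718 -2.065
v 0.493 0.422 -3.939
v -1.003 0.563 -2.415
v 0.264 -0.024 -4.122
v -1.232 0.118 -2.599
v 0.285 -0.552 -4.053
v -1.211 -0.411 -2.529
v 0.546 -0.916 -3.763
v -0.95 -0.775 -2.239
v 0.925 -0.946 -3.388
v -0.571 -0.804 -1.865
v 1.244 -0.626 -3.104
v -0.252 -0.485 -1.581
v 1.355 -0.108 -3.043
v -0.141 0.033 -1.52
v -1.464 -1.05 0.204
v -0.645 -0.336 0.328
v -0.355 -2.384 0.552
v 0.464 -1.67 0.676
v -0.346 -1.705 1.409
v -1.032 -0.881 1.194
v 0.032 -1.839 -0.314
v -0.654 -1.015 -0.529
v 0.28 -0.824 0.008
v 0.046 -0.741 1.073
v -1.046 -1.979 -0.193
v -1.28 -1.896 0.872
v -1.152 -0.576 0.236
v 0.152 -2.144 0.644
v -0.324 -2.165 1.075
v 0.157 -1.745 1.148
v -1.38 -0.896 0.745
v -0.898 -0.477 0.818
v -0.723 -1.281 1.453
v -0.102 -2.243 0.062
v 0.38 -1.824 0.135
v -1.157 -0.975 -0.268
v -0.676 -0.555 -0.195
v -0.277 -1.439 -0.573
v -0.127 -0.443 0.121
v 0.525 -1.227 0.325
v 0.271 -1.326 -0.257
v -0.132 -0.842 -0.383
v -0.265 -0.394 0.747
v 0.387 -1.178 0.951
v -0.089 -1.199 1.382
v -0.492 -0.715 1.255
v 0.279 -0.681 0.558
v -1.387 -1.542 -0.071
v -0.735 -2.326 0.133
v -0.508 -2.005 -0.375
v -0.911 -1.521 -0.502
v -1.525 -1.493 0.555
v -0.873 -2.277 0.759
v -0.868 -1.878 1.263
v -1.271 -1.394 1.137
v -1.279 -2.039 0.322
f 2 1 5
f 2 5 3
f 3 5 6
f 3 6 4
f 5 1 7
f 5 7 6
f 6 7 8
f 6 8 4
f 7 1 9
f 7 9 8
f 8 9 10
f 8 10 4
f 9 1 11
f 9 11 10
f 10 11 12
f 10 12 4
f 11 1 13
f 11 13 12
f 12 13 14
f 12 14 4
f 13 1 15
f 13 15 14
f 14 15 16
f 14 16 4
f 15 1 17
f 15 17 16
f 16 17 18
f 16 18 4
f 17 1 19
f 17 19 18
f 18 19 20
f 18 20 4
f 19 1 21
f 19 21 20
f 20 21 22
f 20 22 4
f 21 1 2
f 21 2 22
f 22 2 3
f 22 3 4
f 24 23 26
f 24 26 25
f 26 23 27
f 26 27 25
f 27 23 28
f 27 28 25
f 28 23 29
f 28 29 25
f 29 23 30
f 29 30 25
f 30 23 31
f 30 31 25
f 31 23 32
f 31 32 25
f 32 23 33
f 32 33 25
f 33 23 34
f 33 34 25
f 34 23 35
f 34 35 25
f 35 23 36
f 35 36 25
f 36 23 37
f 36 37 25
f 37 23 38
f 37 38 25
f 38 23 24
f 38 24 25
f 40 39 43
f 40 43 41
f 41 43 44
f 41 44 42
f 43 39 45
f 43 45 44
f 44 45 46
f 44 46 42
f 45 39 47
f 45 47 46
f 46 47 48
f 46 48 42
f 47 39 49
f 47 49 48
f 48 49 50
f 48 50 42
f 49 39 51
f 49 51 50
f 50 51 52
f 50 52 42
f 51 39 53
f 51 53 52
f 52 53 54
f 52 54 42
f 53 39 55
f 53 55 54
f 54 55 56
f 54 56 42
f 55 39 57
f 55 57 56
f 56 57 58
f 56 58 42
f 57 39 40
f 57 40 58
f 58 40 41
f 58 41 42
f 59 96 75
f 96 70 99
f 75 99 64
f 96 99 75
f 59 75 71
f 75 64 76
f 71 76 60
f 75 76 71
f 59 71 80
f 71 60 81
f 80 81 66
f 71 81 80
f 59 80 92
f 80 66 95
f 92 95 69
f 80 95 92
f 59 92 96
f 92 69 100
f 96 100 70
f 92 100 96
f 60 76 87
f 76 64 90
f 87 90 68
f 76 90 87
f 64 99 77
f 99 70 98
f 77 98 63
f 99 98 77
f 70 100 97
f 100 69 93
f 97 93 61
f 100 93 97
f 69 95 94
f 95 66 82
f 94 82 65
f 95 82 94
f 66 81 86
f 81 60 83
f 86 83 67
f 81 83 86
f 62 88 74
f 88 68 89
f 74 89 63
f 88 89 74
f 62 74 72
f 74 63 73
f 72 73 61
f 74 73 72
f 62 72 79
f 72 61 78
f 79 78 65
f 72 78 79
f 62 79 84
f 79 65 85
f 84 85 67
f 79 85 84
f 62 84 88
f 84 67 91
f 88 91 68
f 84 91 88
f 63 89 77
f 89 68 90
f 77 90 64
f 89 90 77
f 61 73 97
f 73 63 98
f 97 98 70
f 73 98 97
f 65 78 94
f 78 61 93
f 94 93 69
f 78 93 94
f 67 85 86
f 85 65 82
f 86 82 66
f 85 82 86
f 68 91 87
f 91 67 83
f 87 83 60
f 91 83 87



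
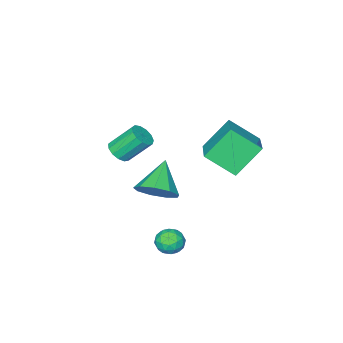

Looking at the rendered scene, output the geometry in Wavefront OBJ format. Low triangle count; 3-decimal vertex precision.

v 1.469 0.316 -1.944
v 1.988 0.769 -1.126
v 0.251 -0.436 -0.756
v 1.468 1.22 -1.373
v 0.948 1.249 -1.887
v 0.672 0.841 -2.428
v 0.769 0.187 -2.743
v 1.193 -0.407 -2.684
v 1.746 -0.662 -2.278
v 2.17 -0.46 -1.717
v 2.265 0.105 -1.262
v 2.217 -1.354 0.292
v 2.736 -1.444 0.689
v 1.982 -0.676 1.846
v 1.463 -0.586 1.448
v 2.794 -1.121 0.513
v 2.039 -0.353 1.67
v 2.668 -0.873 0.266
v 1.914 -0.105 1.423
v 2.4 -0.777 0.028
v 1.645 -0.009 1.184
v 2.073 -0.865 -0.127
v 1.319 -0.097 1.03
v 1.792 -1.107 -0.149
v 1.038 -0.34 1.008
v 1.646 -1.428 -0.031
v 0.892 -0.661 1.126
v 1.682 -1.726 0.189
v 0.927 -0.958 1.346
v 1.887 -1.905 0.442
v 1.133 -1.137 1.599
v 2.197 -1.909 0.647
v 1.443 -1.142 1.804
v 2.514 -1.737 0.74
v 1.759 -0.97 1.896
v 3.744 4.362 -2.366
v 4.168 4.202 -1.813
v 3.292 3.298 -2.327
v 3.716 3.138 -1.774
v 3.183 3.607 -1.692
v 3.462 4.265 -1.716
v 3.998 3.235 -2.424
v 4.277 3.893 -2.448
v 4.325 3.506 -1.849
v 3.822 3.736 -1.396
v 3.638 3.764 -2.744
v 3.135 3.994 -2.291
v 3.995 4.376 -2.093
v 3.465 3.124 -2.047
v 3.151 3.4 -1.999
v 3.401 3.306 -1.674
v 3.581 4.412 -2.036
v 3.83 4.319 -1.711
v 3.251 3.969 -1.639
v 3.63 3.181 -2.429
v 3.879 3.088 -2.104
v 4.059 4.194 -2.466
v 4.309 4.1 -2.141
v 4.209 3.531 -2.501
v 4.337 3.872 -1.789
v 4.072 3.247 -1.766
v 4.237 3.304 -2.148
v 4.401 3.69 -2.162
v 4.041 4.008 -1.523
v 3.776 3.382 -1.5
v 3.462 3.658 -1.452
v 3.626 4.044 -1.466
v 4.134 3.598 -1.544
v 3.684 4.118 -2.64
v 3.419 3.492 -2.617
v 3.834 3.456 -2.674
v 3.998 3.842 -2.688
v 3.388 4.253 -2.374
v 3.123 3.628 -2.351
v 3.059 3.81 -1.978
v 3.223 4.196 -1.992
v 3.326 3.902 -2.596
v -0.455 2.918 3.369
v 0.73 4.27 4.014
v -1.232 4.073 2.376
v -0.047 5.425 3.021
v 0.727 2.535 1.999
v 1.912 3.887 2.644
v -0.05 3.69 1.006
v 1.135 5.042 1.651
f 2 1 4
f 2 4 3
f 4 1 5
f 4 5 3
f 5 1 6
f 5 6 3
f 6 1 7
f 6 7 3
f 7 1 8
f 7 8 3
f 8 1 9
f 8 9 3
f 9 1 10
f 9 10 3
f 10 1 11
f 10 11 3
f 11 1 2
f 11 2 3
f 13 12 16
f 13 16 14
f 14 16 17
f 14 17 15
f 16 12 18
f 16 18 17
f 17 18 19
f 17 19 15
f 18 12 20
f 18 20 19
f 19 20 21
f 19 21 15
f 20 12 22
f 20 22 21
f 21 22 23
f 21 23 15
f 22 12 24
f 22 24 23
f 23 24 25
f 23 25 15
f 24 12 26
f 24 26 25
f 25 26 27
f 25 27 15
f 26 12 28
f 26 28 27
f 27 28 29
f 27 29 15
f 28 12 30
f 28 30 29
f 29 30 31
f 29 31 15
f 30 12 32
f 30 32 31
f 31 32 33
f 31 33 15
f 32 12 34
f 32 34 33
f 33 34 35
f 33 35 15
f 34 12 13
f 34 13 35
f 35 13 14
f 35 14 15
f 36 73 52
f 73 47 76
f 52 76 41
f 73 76 52
f 36 52 48
f 52 41 53
f 48 53 37
f 52 53 48
f 36 48 57
f 48 37 58
f 57 58 43
f 48 58 57
f 36 57 69
f 57 43 72
f 69 72 46
f 57 72 69
f 36 69 73
f 69 46 77
f 73 77 47
f 69 77 73
f 37 53 64
f 53 41 67
f 64 67 45
f 53 67 64
f 41 76 54
f 76 47 75
f 54 75 40
f 76 75 54
f 47 77 74
f 77 46 70
f 74 70 38
f 77 70 74
f 46 72 71
f 72 43 59
f 71 59 42
f 72 59 71
f 43 58 63
f 58 37 60
f 63 60 44
f 58 60 63
f 39 65 51
f 65 45 66
f 51 66 40
f 65 66 51
f 39 51 49
f 51 40 50
f 49 50 38
f 51 50 49
f 39 49 56
f 49 38 55
f 56 55 42
f 49 55 56
f 39 56 61
f 56 42 62
f 61 62 44
f 56 62 61
f 39 61 65
f 61 44 68
f 65 68 45
f 61 68 65
f 40 66 54
f 66 45 67
f 54 67 41
f 66 67 54
f 38 50 74
f 50 40 75
f 74 75 47
f 50 75 74
f 42 55 71
f 55 38 70
f 71 70 46
f 55 70 71
f 44 62 63
f 62 42 59
f 63 59 43
f 62 59 63
f 45 68 64
f 68 44 60
f 64 60 37
f 68 60 64
f 79 81 78
f 82 79 78
f 78 81 80
f 80 82 78
f 79 85 81
f 83 79 82
f 83 85 79
f 81 85 80
f 84 82 80
f 80 85 84
f 84 83 82
f 85 83 84

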